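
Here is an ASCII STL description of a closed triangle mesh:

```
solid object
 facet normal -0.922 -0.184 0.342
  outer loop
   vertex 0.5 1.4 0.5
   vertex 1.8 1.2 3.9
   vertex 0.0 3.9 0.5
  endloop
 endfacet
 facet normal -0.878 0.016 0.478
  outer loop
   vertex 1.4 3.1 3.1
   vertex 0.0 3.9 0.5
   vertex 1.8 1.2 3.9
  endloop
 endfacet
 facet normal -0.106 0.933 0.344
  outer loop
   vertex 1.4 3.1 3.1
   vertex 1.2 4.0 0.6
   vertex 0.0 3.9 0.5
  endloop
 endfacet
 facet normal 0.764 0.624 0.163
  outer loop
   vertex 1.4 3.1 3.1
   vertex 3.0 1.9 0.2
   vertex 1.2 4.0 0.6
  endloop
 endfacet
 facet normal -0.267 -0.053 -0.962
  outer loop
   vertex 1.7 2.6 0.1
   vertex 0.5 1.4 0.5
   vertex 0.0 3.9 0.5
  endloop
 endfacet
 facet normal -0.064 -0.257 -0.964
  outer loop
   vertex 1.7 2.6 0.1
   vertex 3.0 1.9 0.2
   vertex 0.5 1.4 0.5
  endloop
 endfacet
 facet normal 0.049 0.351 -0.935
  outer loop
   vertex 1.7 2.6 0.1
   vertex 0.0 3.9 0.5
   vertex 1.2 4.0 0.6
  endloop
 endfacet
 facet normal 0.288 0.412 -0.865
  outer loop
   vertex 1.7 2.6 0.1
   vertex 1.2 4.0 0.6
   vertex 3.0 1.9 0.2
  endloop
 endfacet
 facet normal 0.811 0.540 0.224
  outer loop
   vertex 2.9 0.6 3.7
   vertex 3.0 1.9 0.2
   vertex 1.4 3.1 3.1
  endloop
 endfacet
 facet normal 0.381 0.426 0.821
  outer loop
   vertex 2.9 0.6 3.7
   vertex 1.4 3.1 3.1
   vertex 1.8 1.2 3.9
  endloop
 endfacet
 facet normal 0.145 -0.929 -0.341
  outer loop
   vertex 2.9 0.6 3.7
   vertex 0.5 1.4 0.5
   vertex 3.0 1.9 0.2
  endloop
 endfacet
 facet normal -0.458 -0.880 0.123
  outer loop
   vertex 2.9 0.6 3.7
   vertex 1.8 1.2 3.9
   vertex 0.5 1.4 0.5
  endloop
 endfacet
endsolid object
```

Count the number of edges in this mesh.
18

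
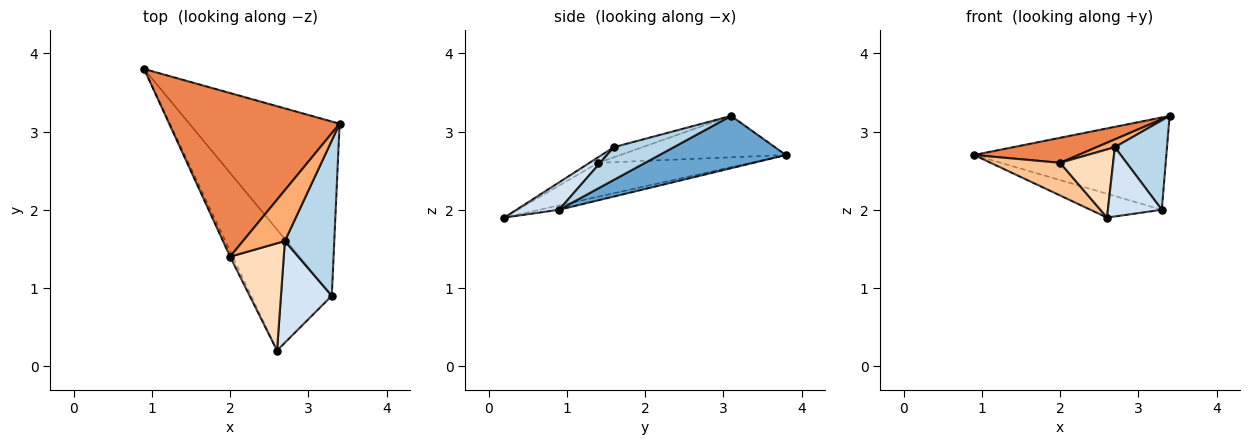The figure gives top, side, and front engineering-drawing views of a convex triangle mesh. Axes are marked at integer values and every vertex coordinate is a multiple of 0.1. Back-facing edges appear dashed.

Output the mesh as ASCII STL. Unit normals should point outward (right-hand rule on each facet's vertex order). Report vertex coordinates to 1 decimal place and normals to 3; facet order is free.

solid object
 facet normal 0.294 0.447 -0.845
  outer loop
   vertex 3.3 0.9 2.0
   vertex 0.9 3.8 2.7
   vertex 3.4 3.1 3.2
  endloop
 endfacet
 facet normal -0.053 0.193 -0.980
  outer loop
   vertex 3.3 0.9 2.0
   vertex 2.6 0.2 1.9
   vertex 0.9 3.8 2.7
  endloop
 endfacet
 facet normal 0.498 -0.433 0.752
  outer loop
   vertex 3.3 0.9 2.0
   vertex 3.4 3.1 3.2
   vertex 2.7 1.6 2.8
  endloop
 endfacet
 facet normal 0.407 -0.514 0.755
  outer loop
   vertex 3.3 0.9 2.0
   vertex 2.7 1.6 2.8
   vertex 2.6 0.2 1.9
  endloop
 endfacet
 facet normal -0.233 -0.147 0.961
  outer loop
   vertex 2.0 1.4 2.6
   vertex 3.4 3.1 3.2
   vertex 0.9 3.8 2.7
  endloop
 endfacet
 facet normal -0.232 -0.148 0.961
  outer loop
   vertex 2.0 1.4 2.6
   vertex 2.7 1.6 2.8
   vertex 3.4 3.1 3.2
  endloop
 endfacet
 facet normal -0.908 -0.413 -0.070
  outer loop
   vertex 2.0 1.4 2.6
   vertex 0.9 3.8 2.7
   vertex 2.6 0.2 1.9
  endloop
 endfacet
 facet normal -0.088 -0.534 0.841
  outer loop
   vertex 2.0 1.4 2.6
   vertex 2.6 0.2 1.9
   vertex 2.7 1.6 2.8
  endloop
 endfacet
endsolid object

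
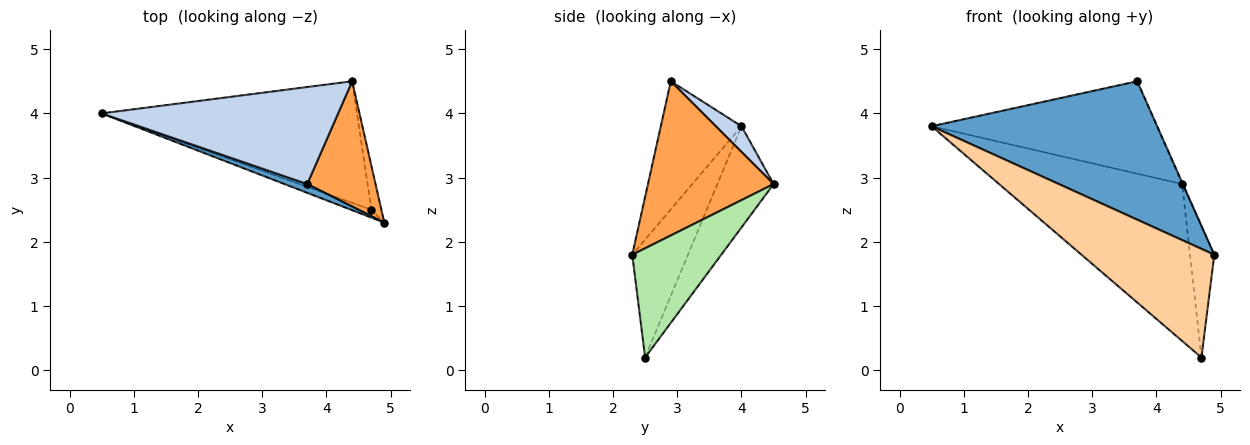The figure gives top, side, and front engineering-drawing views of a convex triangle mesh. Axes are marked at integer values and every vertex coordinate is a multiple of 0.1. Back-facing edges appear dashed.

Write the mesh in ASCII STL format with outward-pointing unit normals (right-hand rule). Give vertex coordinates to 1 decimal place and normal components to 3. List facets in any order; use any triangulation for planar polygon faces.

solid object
 facet normal -0.336 -0.940 0.059
  outer loop
   vertex 3.7 2.9 4.5
   vertex 0.5 4.0 3.8
   vertex 4.9 2.3 1.8
  endloop
 endfacet
 facet normal 0.078 0.688 0.722
  outer loop
   vertex 3.7 2.9 4.5
   vertex 4.4 4.5 2.9
   vertex 0.5 4.0 3.8
  endloop
 endfacet
 facet normal 0.914 0.005 0.405
  outer loop
   vertex 3.7 2.9 4.5
   vertex 4.9 2.3 1.8
   vertex 4.4 4.5 2.9
  endloop
 endfacet
 facet normal -0.386 -0.920 -0.067
  outer loop
   vertex 4.7 2.5 0.2
   vertex 4.9 2.3 1.8
   vertex 0.5 4.0 3.8
  endloop
 endfacet
 facet normal -0.236 0.768 -0.595
  outer loop
   vertex 4.7 2.5 0.2
   vertex 0.5 4.0 3.8
   vertex 4.4 4.5 2.9
  endloop
 endfacet
 facet normal 0.961 0.262 -0.087
  outer loop
   vertex 4.7 2.5 0.2
   vertex 4.4 4.5 2.9
   vertex 4.9 2.3 1.8
  endloop
 endfacet
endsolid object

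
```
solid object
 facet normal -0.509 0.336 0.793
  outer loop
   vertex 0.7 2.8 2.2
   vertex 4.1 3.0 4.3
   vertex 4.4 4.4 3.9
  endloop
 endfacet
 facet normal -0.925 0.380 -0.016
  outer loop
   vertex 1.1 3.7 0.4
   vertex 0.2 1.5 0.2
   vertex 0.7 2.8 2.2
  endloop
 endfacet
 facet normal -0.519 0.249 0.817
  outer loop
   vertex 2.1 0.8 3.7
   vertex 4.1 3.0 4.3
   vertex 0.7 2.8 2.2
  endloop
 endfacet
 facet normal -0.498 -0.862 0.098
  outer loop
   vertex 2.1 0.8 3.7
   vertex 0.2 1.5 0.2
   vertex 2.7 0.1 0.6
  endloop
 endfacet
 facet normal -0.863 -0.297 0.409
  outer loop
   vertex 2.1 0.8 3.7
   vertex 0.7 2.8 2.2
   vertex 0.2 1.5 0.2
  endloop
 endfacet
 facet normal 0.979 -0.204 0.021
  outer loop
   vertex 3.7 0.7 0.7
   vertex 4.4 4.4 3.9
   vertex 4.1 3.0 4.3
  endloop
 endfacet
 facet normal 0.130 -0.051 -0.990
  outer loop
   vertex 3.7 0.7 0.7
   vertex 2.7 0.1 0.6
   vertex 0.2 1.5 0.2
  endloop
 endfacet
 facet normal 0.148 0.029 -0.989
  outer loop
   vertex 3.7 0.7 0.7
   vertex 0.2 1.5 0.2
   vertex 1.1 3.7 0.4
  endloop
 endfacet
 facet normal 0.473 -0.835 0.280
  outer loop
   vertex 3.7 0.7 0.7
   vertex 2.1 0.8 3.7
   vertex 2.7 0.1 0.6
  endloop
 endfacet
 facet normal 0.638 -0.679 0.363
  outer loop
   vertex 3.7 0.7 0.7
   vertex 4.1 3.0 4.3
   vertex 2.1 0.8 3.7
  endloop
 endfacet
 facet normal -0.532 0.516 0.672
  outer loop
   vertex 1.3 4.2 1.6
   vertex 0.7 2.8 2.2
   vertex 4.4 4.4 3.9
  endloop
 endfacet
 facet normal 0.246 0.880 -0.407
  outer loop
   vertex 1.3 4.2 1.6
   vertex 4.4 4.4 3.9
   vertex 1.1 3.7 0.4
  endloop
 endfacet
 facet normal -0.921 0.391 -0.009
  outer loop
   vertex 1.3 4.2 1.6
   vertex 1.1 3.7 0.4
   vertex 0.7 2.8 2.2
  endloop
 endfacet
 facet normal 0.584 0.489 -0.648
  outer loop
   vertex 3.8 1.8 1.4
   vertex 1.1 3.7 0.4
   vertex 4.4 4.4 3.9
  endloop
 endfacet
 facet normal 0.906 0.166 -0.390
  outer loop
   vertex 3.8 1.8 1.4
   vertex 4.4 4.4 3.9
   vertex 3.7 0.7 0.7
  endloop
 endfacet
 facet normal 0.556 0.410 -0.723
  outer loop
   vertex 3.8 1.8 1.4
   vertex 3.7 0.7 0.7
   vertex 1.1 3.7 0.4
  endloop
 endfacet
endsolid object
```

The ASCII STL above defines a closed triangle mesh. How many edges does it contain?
24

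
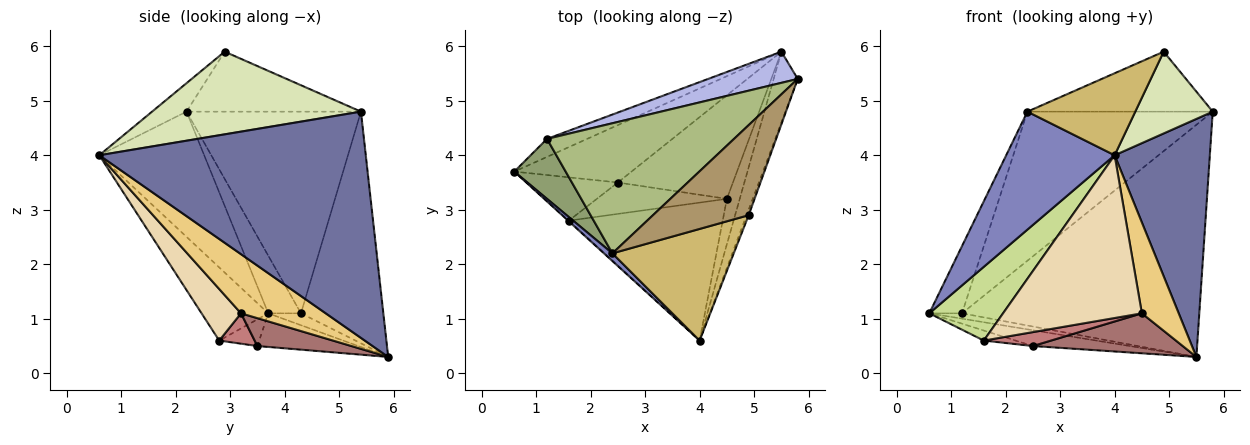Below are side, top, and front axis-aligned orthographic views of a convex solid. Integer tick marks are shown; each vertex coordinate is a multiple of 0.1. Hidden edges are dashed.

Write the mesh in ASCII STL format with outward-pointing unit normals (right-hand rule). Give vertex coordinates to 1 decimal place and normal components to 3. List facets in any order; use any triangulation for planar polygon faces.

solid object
 facet normal 0.937 -0.335 -0.100
  outer loop
   vertex 5.5 5.9 0.3
   vertex 5.8 5.4 4.8
   vertex 4.0 0.6 4.0
  endloop
 endfacet
 facet normal -0.695 -0.718 0.047
  outer loop
   vertex 2.4 2.2 4.8
   vertex 0.6 3.7 1.1
   vertex 4.0 0.6 4.0
  endloop
 endfacet
 facet normal -0.273 0.273 -0.922
  outer loop
   vertex 1.2 4.3 1.1
   vertex 5.5 5.9 0.3
   vertex 0.6 3.7 1.1
  endloop
 endfacet
 facet normal -0.325 0.937 0.126
  outer loop
   vertex 1.2 4.3 1.1
   vertex 5.8 5.4 4.8
   vertex 5.5 5.9 0.3
  endloop
 endfacet
 facet normal -0.598 0.598 0.533
  outer loop
   vertex 1.2 4.3 1.1
   vertex 0.6 3.7 1.1
   vertex 2.4 2.2 4.8
  endloop
 endfacet
 facet normal -0.578 0.615 0.536
  outer loop
   vertex 1.2 4.3 1.1
   vertex 2.4 2.2 4.8
   vertex 5.8 5.4 4.8
  endloop
 endfacet
 facet normal -0.671 -0.742 -0.006
  outer loop
   vertex 1.6 2.8 0.6
   vertex 4.0 0.6 4.0
   vertex 0.6 3.7 1.1
  endloop
 endfacet
 facet normal 0.937 -0.348 -0.023
  outer loop
   vertex 4.9 2.9 5.9
   vertex 4.0 0.6 4.0
   vertex 5.8 5.4 4.8
  endloop
 endfacet
 facet normal -0.462 0.491 0.738
  outer loop
   vertex 4.9 2.9 5.9
   vertex 5.8 5.4 4.8
   vertex 2.4 2.2 4.8
  endloop
 endfacet
 facet normal -0.186 -0.582 0.792
  outer loop
   vertex 4.9 2.9 5.9
   vertex 2.4 2.2 4.8
   vertex 4.0 0.6 4.0
  endloop
 endfacet
 facet normal 0.899 -0.391 -0.196
  outer loop
   vertex 4.5 3.2 1.1
   vertex 5.5 5.9 0.3
   vertex 4.0 0.6 4.0
  endloop
 endfacet
 facet normal 0.212 -0.746 -0.632
  outer loop
   vertex 4.5 3.2 1.1
   vertex 4.0 0.6 4.0
   vertex 1.6 2.8 0.6
  endloop
 endfacet
 facet normal 0.220 -0.351 -0.910
  outer loop
   vertex 2.5 3.5 0.5
   vertex 5.5 5.9 0.3
   vertex 4.5 3.2 1.1
  endloop
 endfacet
 facet normal 0.209 -0.396 -0.894
  outer loop
   vertex 2.5 3.5 0.5
   vertex 4.5 3.2 1.1
   vertex 1.6 2.8 0.6
  endloop
 endfacet
 facet normal -0.267 0.256 -0.929
  outer loop
   vertex 2.5 3.5 0.5
   vertex 0.6 3.7 1.1
   vertex 5.5 5.9 0.3
  endloop
 endfacet
 facet normal -0.273 0.217 -0.937
  outer loop
   vertex 2.5 3.5 0.5
   vertex 1.6 2.8 0.6
   vertex 0.6 3.7 1.1
  endloop
 endfacet
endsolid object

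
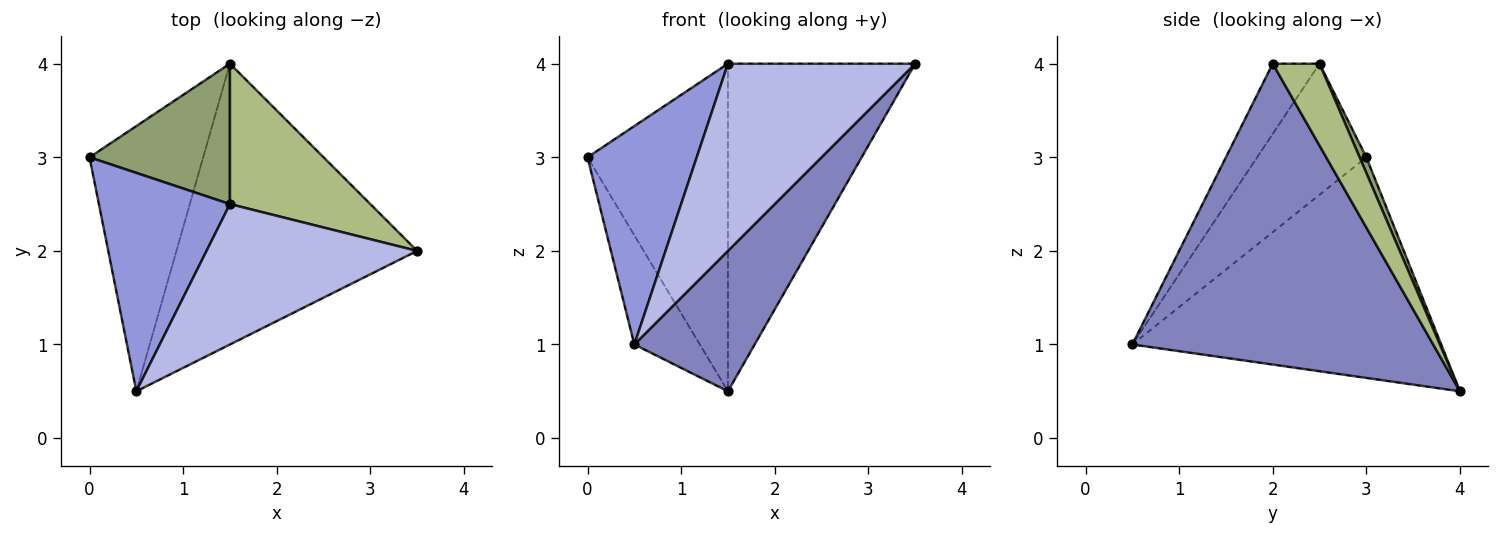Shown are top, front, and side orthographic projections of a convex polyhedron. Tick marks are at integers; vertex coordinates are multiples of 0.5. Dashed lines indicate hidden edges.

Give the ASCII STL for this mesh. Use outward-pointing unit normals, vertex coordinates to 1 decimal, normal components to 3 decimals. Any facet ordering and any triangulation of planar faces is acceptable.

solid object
 facet normal -0.874 0.185 -0.450
  outer loop
   vertex 1.5 4.0 0.5
   vertex 0.5 0.5 1.0
   vertex 0.0 3.0 3.0
  endloop
 endfacet
 facet normal 0.745 -0.298 -0.596
  outer loop
   vertex 1.5 4.0 0.5
   vertex 3.5 2.0 4.0
   vertex 0.5 0.5 1.0
  endloop
 endfacet
 facet normal -0.577 -0.577 0.577
  outer loop
   vertex 1.5 2.5 4.0
   vertex 0.0 3.0 3.0
   vertex 0.5 0.5 1.0
  endloop
 endfacet
 facet normal -0.196 -0.784 0.588
  outer loop
   vertex 1.5 2.5 4.0
   vertex 0.5 0.5 1.0
   vertex 3.5 2.0 4.0
  endloop
 endfacet
 facet normal 0.044 0.918 0.394
  outer loop
   vertex 1.5 2.5 4.0
   vertex 1.5 4.0 0.5
   vertex 0.0 3.0 3.0
  endloop
 endfacet
 facet normal 0.224 0.896 0.384
  outer loop
   vertex 1.5 2.5 4.0
   vertex 3.5 2.0 4.0
   vertex 1.5 4.0 0.5
  endloop
 endfacet
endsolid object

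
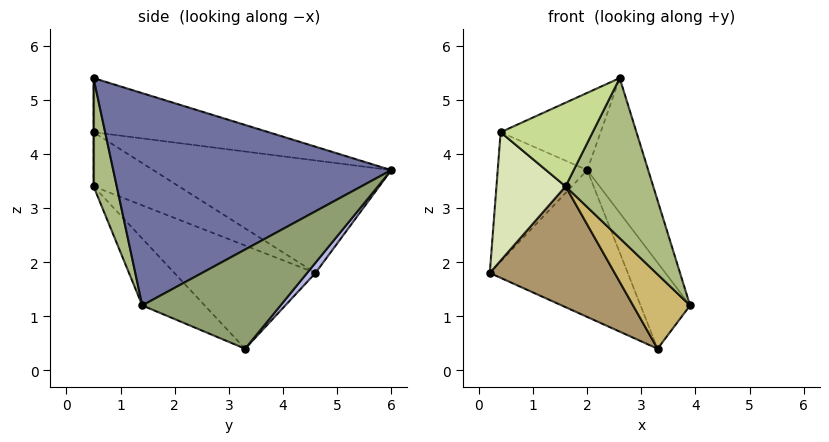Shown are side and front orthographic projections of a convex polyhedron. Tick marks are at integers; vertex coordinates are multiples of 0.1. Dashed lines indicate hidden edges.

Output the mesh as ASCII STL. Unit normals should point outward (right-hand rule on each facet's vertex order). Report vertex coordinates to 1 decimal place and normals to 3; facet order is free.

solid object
 facet normal 0.922 0.202 0.329
  outer loop
   vertex 2.6 0.5 5.4
   vertex 3.9 1.4 1.2
   vertex 2.0 6.0 3.7
  endloop
 endfacet
 facet normal -0.793 0.298 0.531
  outer loop
   vertex 0.4 0.5 4.4
   vertex 2.0 6.0 3.7
   vertex 0.2 4.6 1.8
  endloop
 endfacet
 facet normal -0.403 0.230 0.886
  outer loop
   vertex 0.4 0.5 4.4
   vertex 2.6 0.5 5.4
   vertex 2.0 6.0 3.7
  endloop
 endfacet
 facet normal 0.047 0.782 -0.621
  outer loop
   vertex 3.3 3.3 0.4
   vertex 0.2 4.6 1.8
   vertex 2.0 6.0 3.7
  endloop
 endfacet
 facet normal 0.937 0.336 0.094
  outer loop
   vertex 3.3 3.3 0.4
   vertex 2.0 6.0 3.7
   vertex 3.9 1.4 1.2
  endloop
 endfacet
 facet normal 0.254 -0.959 -0.127
  outer loop
   vertex 1.6 0.5 3.4
   vertex 3.9 1.4 1.2
   vertex 2.6 0.5 5.4
  endloop
 endfacet
 facet normal 0.000 -1.000 0.000
  outer loop
   vertex 1.6 0.5 3.4
   vertex 2.6 0.5 5.4
   vertex 0.4 0.5 4.4
  endloop
 endfacet
 facet normal -0.568 -0.460 -0.682
  outer loop
   vertex 1.6 0.5 3.4
   vertex 0.4 0.5 4.4
   vertex 0.2 4.6 1.8
  endloop
 endfacet
 facet normal -0.518 -0.459 -0.722
  outer loop
   vertex 1.6 0.5 3.4
   vertex 0.2 4.6 1.8
   vertex 3.3 3.3 0.4
  endloop
 endfacet
 facet normal -0.510 -0.466 -0.723
  outer loop
   vertex 1.6 0.5 3.4
   vertex 3.3 3.3 0.4
   vertex 3.9 1.4 1.2
  endloop
 endfacet
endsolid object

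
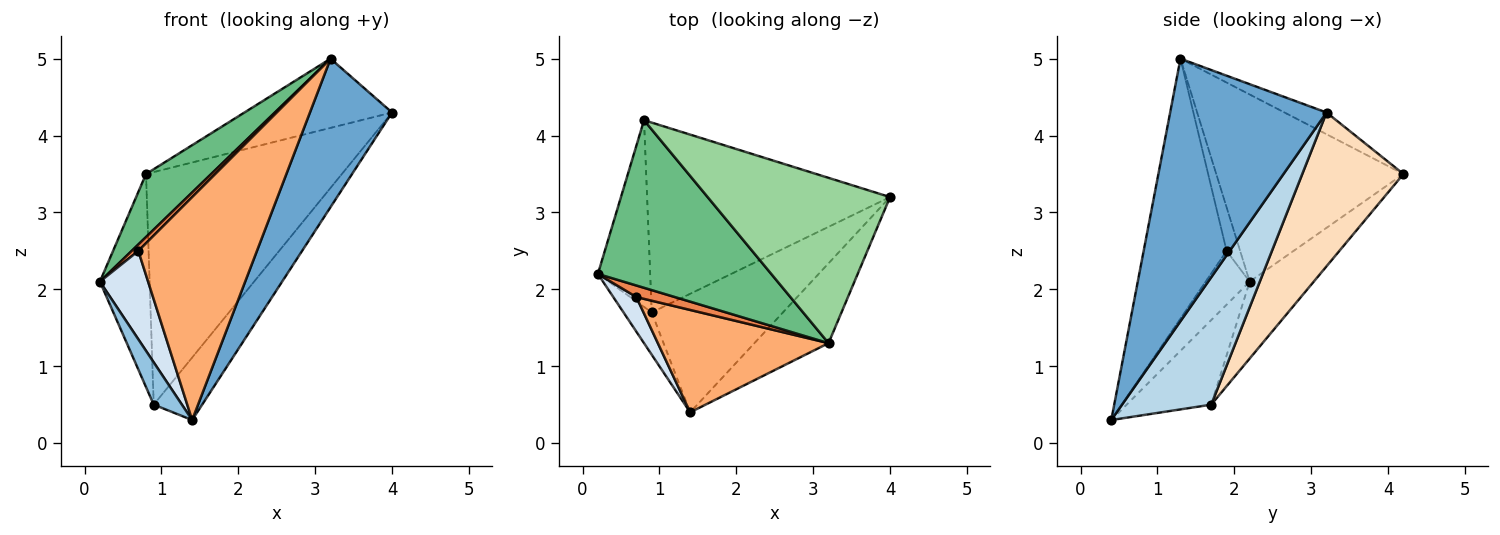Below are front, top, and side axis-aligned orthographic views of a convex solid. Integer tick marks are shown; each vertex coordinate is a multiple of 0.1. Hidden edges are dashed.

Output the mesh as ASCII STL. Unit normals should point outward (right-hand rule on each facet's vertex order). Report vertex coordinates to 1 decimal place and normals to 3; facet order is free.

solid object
 facet normal 0.859 -0.451 -0.243
  outer loop
   vertex 3.2 1.3 5.0
   vertex 1.4 0.4 0.3
   vertex 4.0 3.2 4.3
  endloop
 endfacet
 facet normal -0.905 -0.302 -0.302
  outer loop
   vertex 0.9 1.7 0.5
   vertex 1.4 0.4 0.3
   vertex 0.2 2.2 2.1
  endloop
 endfacet
 facet normal 0.651 0.354 -0.671
  outer loop
   vertex 0.9 1.7 0.5
   vertex 4.0 3.2 4.3
   vertex 1.4 0.4 0.3
  endloop
 endfacet
 facet normal -0.648 -0.709 0.278
  outer loop
   vertex 0.7 1.9 2.5
   vertex 0.2 2.2 2.1
   vertex 1.4 0.4 0.3
  endloop
 endfacet
 facet normal -0.704 -0.345 0.621
  outer loop
   vertex 0.7 1.9 2.5
   vertex 3.2 1.3 5.0
   vertex 0.2 2.2 2.1
  endloop
 endfacet
 facet normal -0.536 -0.767 0.352
  outer loop
   vertex 0.7 1.9 2.5
   vertex 1.4 0.4 0.3
   vertex 3.2 1.3 5.0
  endloop
 endfacet
 facet normal -0.696 0.540 -0.473
  outer loop
   vertex 0.8 4.2 3.5
   vertex 0.9 1.7 0.5
   vertex 0.2 2.2 2.1
  endloop
 endfacet
 facet normal 0.372 0.719 -0.587
  outer loop
   vertex 0.8 4.2 3.5
   vertex 4.0 3.2 4.3
   vertex 0.9 1.7 0.5
  endloop
 endfacet
 facet normal -0.711 -0.248 0.658
  outer loop
   vertex 0.8 4.2 3.5
   vertex 0.2 2.2 2.1
   vertex 3.2 1.3 5.0
  endloop
 endfacet
 facet normal -0.109 0.384 0.917
  outer loop
   vertex 0.8 4.2 3.5
   vertex 3.2 1.3 5.0
   vertex 4.0 3.2 4.3
  endloop
 endfacet
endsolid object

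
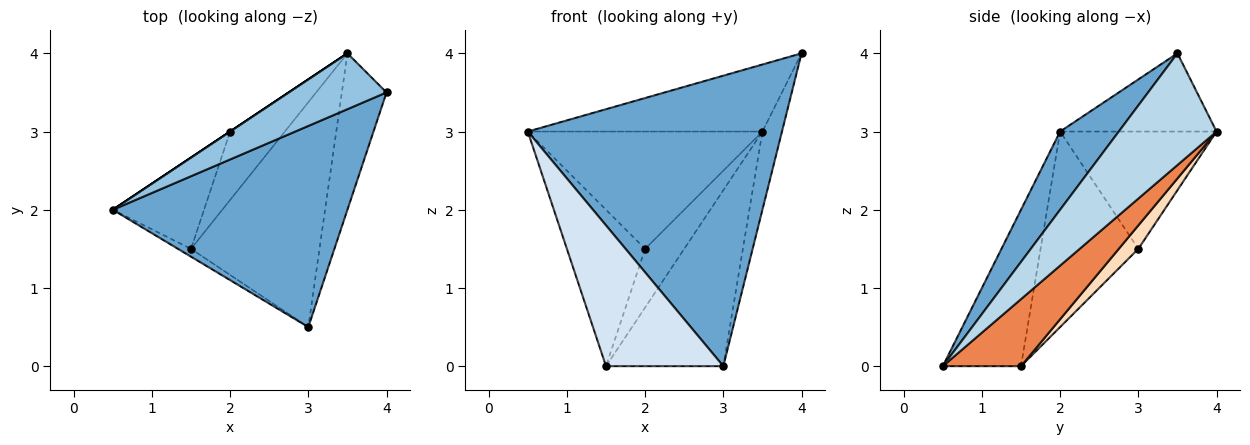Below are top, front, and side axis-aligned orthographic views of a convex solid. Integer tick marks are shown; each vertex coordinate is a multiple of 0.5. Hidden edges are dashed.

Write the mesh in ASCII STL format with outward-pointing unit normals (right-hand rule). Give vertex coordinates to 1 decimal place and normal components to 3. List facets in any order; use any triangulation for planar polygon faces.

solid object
 facet normal 0.186 -0.808 0.559
  outer loop
   vertex 3.0 0.5 0.0
   vertex 4.0 3.5 4.0
   vertex 0.5 2.0 3.0
  endloop
 endfacet
 facet normal -0.456 0.684 0.570
  outer loop
   vertex 3.5 4.0 3.0
   vertex 0.5 2.0 3.0
   vertex 4.0 3.5 4.0
  endloop
 endfacet
 facet normal 0.913 0.183 -0.365
  outer loop
   vertex 3.5 4.0 3.0
   vertex 4.0 3.5 4.0
   vertex 3.0 0.5 0.0
  endloop
 endfacet
 facet normal -0.554 -0.831 -0.046
  outer loop
   vertex 1.5 1.5 0.0
   vertex 3.0 0.5 0.0
   vertex 0.5 2.0 3.0
  endloop
 endfacet
 facet normal 0.380 0.570 -0.728
  outer loop
   vertex 1.5 1.5 0.0
   vertex 3.5 4.0 3.0
   vertex 3.0 0.5 0.0
  endloop
 endfacet
 facet normal -0.555 0.832 0.000
  outer loop
   vertex 2.0 3.0 1.5
   vertex 0.5 2.0 3.0
   vertex 3.5 4.0 3.0
  endloop
 endfacet
 facet normal -0.734 0.587 -0.342
  outer loop
   vertex 2.0 3.0 1.5
   vertex 1.5 1.5 0.0
   vertex 0.5 2.0 3.0
  endloop
 endfacet
 facet normal 0.309 0.619 -0.722
  outer loop
   vertex 2.0 3.0 1.5
   vertex 3.5 4.0 3.0
   vertex 1.5 1.5 0.0
  endloop
 endfacet
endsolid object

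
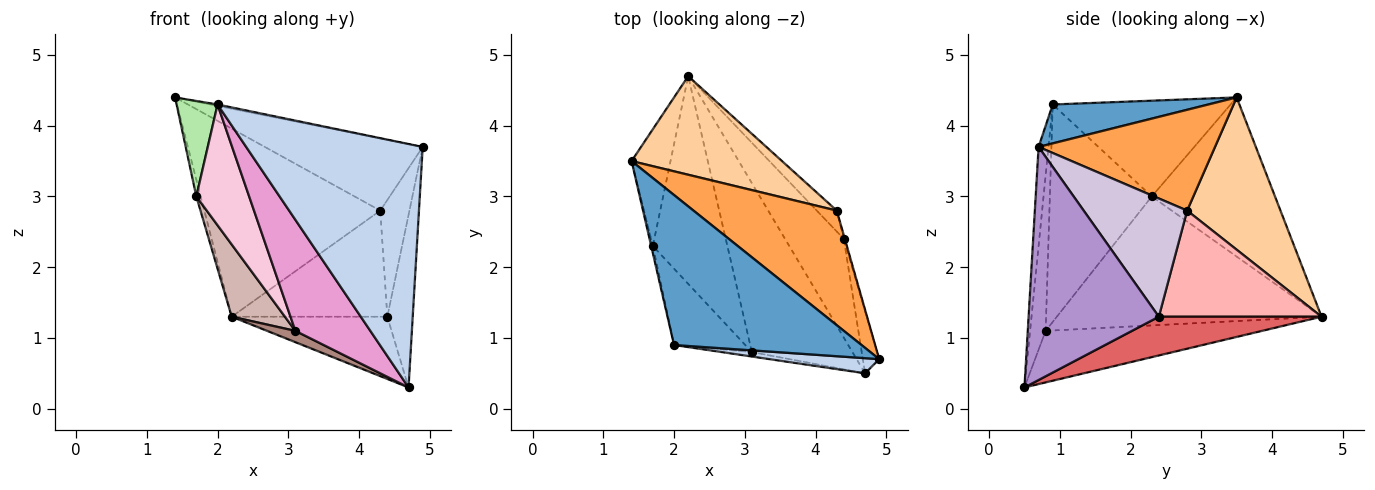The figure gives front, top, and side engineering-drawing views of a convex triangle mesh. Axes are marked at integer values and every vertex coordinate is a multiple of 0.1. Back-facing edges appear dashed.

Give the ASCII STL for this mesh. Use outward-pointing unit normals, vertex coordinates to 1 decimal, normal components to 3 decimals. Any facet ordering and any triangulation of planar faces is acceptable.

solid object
 facet normal 0.203 0.009 0.979
  outer loop
   vertex 2.0 0.9 4.3
   vertex 4.9 0.7 3.7
   vertex 1.4 3.5 4.4
  endloop
 endfacet
 facet normal -0.056 -0.997 0.062
  outer loop
   vertex 2.0 0.9 4.3
   vertex 4.7 0.5 0.3
   vertex 4.9 0.7 3.7
  endloop
 endfacet
 facet normal 0.512 0.458 0.727
  outer loop
   vertex 4.3 2.8 2.8
   vertex 1.4 3.5 4.4
   vertex 4.9 0.7 3.7
  endloop
 endfacet
 facet normal 0.425 0.802 0.420
  outer loop
   vertex 4.3 2.8 2.8
   vertex 2.2 4.7 1.3
   vertex 1.4 3.5 4.4
  endloop
 endfacet
 facet normal -0.971 0.034 -0.237
  outer loop
   vertex 1.7 2.3 3.0
   vertex 1.4 3.5 4.4
   vertex 2.2 4.7 1.3
  endloop
 endfacet
 facet normal -0.974 -0.224 -0.017
  outer loop
   vertex 1.7 2.3 3.0
   vertex 2.0 0.9 4.3
   vertex 1.4 3.5 4.4
  endloop
 endfacet
 facet normal 0.487 0.466 -0.739
  outer loop
   vertex 4.4 2.4 1.3
   vertex 4.7 0.5 0.3
   vertex 2.2 4.7 1.3
  endloop
 endfacet
 facet normal 0.716 0.685 -0.135
  outer loop
   vertex 4.4 2.4 1.3
   vertex 2.2 4.7 1.3
   vertex 4.3 2.8 2.8
  endloop
 endfacet
 facet normal 0.979 0.191 -0.069
  outer loop
   vertex 4.4 2.4 1.3
   vertex 4.9 0.7 3.7
   vertex 4.7 0.5 0.3
  endloop
 endfacet
 facet normal 0.962 0.271 -0.008
  outer loop
   vertex 4.4 2.4 1.3
   vertex 4.3 2.8 2.8
   vertex 4.9 0.7 3.7
  endloop
 endfacet
 facet normal -0.455 -0.060 -0.888
  outer loop
   vertex 3.1 0.8 1.1
   vertex 2.2 4.7 1.3
   vertex 4.7 0.5 0.3
  endloop
 endfacet
 facet normal -0.853 -0.172 -0.493
  outer loop
   vertex 3.1 0.8 1.1
   vertex 1.7 2.3 3.0
   vertex 2.2 4.7 1.3
  endloop
 endfacet
 facet normal -0.203 -0.978 -0.039
  outer loop
   vertex 3.1 0.8 1.1
   vertex 4.7 0.5 0.3
   vertex 2.0 0.9 4.3
  endloop
 endfacet
 facet normal -0.852 -0.442 -0.279
  outer loop
   vertex 3.1 0.8 1.1
   vertex 2.0 0.9 4.3
   vertex 1.7 2.3 3.0
  endloop
 endfacet
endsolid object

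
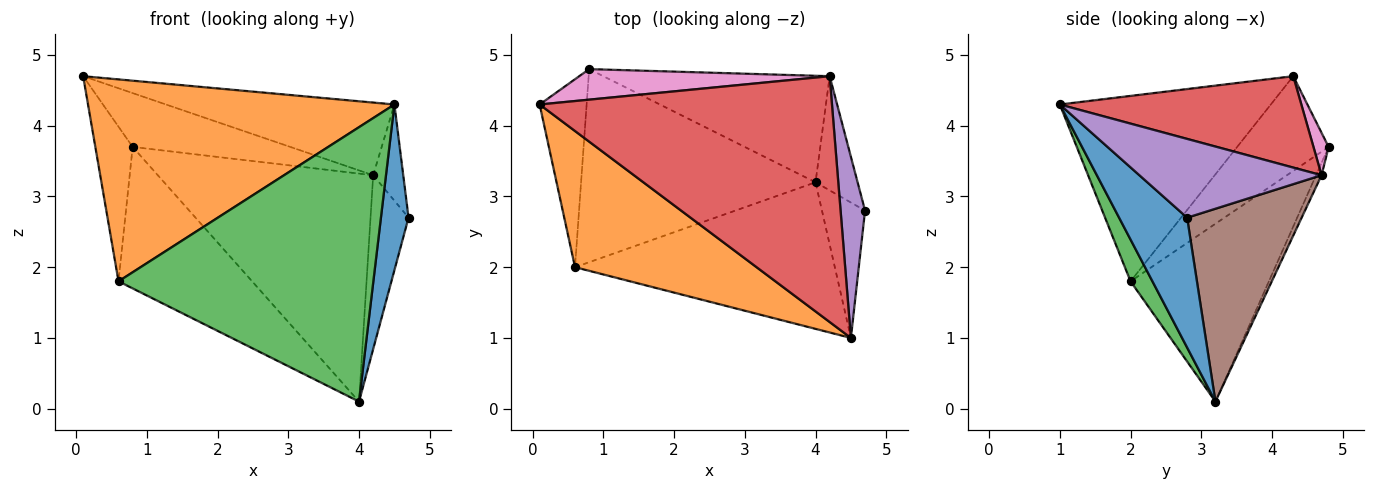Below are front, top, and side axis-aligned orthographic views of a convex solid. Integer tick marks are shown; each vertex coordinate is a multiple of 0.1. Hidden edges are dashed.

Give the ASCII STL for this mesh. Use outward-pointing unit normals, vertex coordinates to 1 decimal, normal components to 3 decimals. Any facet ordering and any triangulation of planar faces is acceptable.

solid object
 facet normal 0.886 -0.360 -0.294
  outer loop
   vertex 4.0 3.2 0.1
   vertex 4.7 2.8 2.7
   vertex 4.5 1.0 4.3
  endloop
 endfacet
 facet normal -0.496 -0.720 0.486
  outer loop
   vertex 0.6 2.0 1.8
   vertex 4.5 1.0 4.3
   vertex 0.1 4.3 4.7
  endloop
 endfacet
 facet normal 0.076 -0.880 -0.470
  outer loop
   vertex 0.6 2.0 1.8
   vertex 4.0 3.2 0.1
   vertex 4.5 1.0 4.3
  endloop
 endfacet
 facet normal 0.287 0.272 0.919
  outer loop
   vertex 4.2 4.7 3.3
   vertex 0.1 4.3 4.7
   vertex 4.5 1.0 4.3
  endloop
 endfacet
 facet normal 0.943 0.156 0.293
  outer loop
   vertex 4.2 4.7 3.3
   vertex 4.5 1.0 4.3
   vertex 4.7 2.8 2.7
  endloop
 endfacet
 facet normal 0.929 0.309 -0.203
  outer loop
   vertex 4.2 4.7 3.3
   vertex 4.7 2.8 2.7
   vertex 4.0 3.2 0.1
  endloop
 endfacet
 facet normal 0.083 0.867 0.492
  outer loop
   vertex 0.8 4.8 3.7
   vertex 0.1 4.3 4.7
   vertex 4.2 4.7 3.3
  endloop
 endfacet
 facet normal -0.023 0.906 -0.423
  outer loop
   vertex 0.8 4.8 3.7
   vertex 4.2 4.7 3.3
   vertex 4.0 3.2 0.1
  endloop
 endfacet
 facet normal -0.841 0.343 -0.417
  outer loop
   vertex 0.8 4.8 3.7
   vertex 0.6 2.0 1.8
   vertex 0.1 4.3 4.7
  endloop
 endfacet
 facet normal -0.522 0.504 -0.688
  outer loop
   vertex 0.8 4.8 3.7
   vertex 4.0 3.2 0.1
   vertex 0.6 2.0 1.8
  endloop
 endfacet
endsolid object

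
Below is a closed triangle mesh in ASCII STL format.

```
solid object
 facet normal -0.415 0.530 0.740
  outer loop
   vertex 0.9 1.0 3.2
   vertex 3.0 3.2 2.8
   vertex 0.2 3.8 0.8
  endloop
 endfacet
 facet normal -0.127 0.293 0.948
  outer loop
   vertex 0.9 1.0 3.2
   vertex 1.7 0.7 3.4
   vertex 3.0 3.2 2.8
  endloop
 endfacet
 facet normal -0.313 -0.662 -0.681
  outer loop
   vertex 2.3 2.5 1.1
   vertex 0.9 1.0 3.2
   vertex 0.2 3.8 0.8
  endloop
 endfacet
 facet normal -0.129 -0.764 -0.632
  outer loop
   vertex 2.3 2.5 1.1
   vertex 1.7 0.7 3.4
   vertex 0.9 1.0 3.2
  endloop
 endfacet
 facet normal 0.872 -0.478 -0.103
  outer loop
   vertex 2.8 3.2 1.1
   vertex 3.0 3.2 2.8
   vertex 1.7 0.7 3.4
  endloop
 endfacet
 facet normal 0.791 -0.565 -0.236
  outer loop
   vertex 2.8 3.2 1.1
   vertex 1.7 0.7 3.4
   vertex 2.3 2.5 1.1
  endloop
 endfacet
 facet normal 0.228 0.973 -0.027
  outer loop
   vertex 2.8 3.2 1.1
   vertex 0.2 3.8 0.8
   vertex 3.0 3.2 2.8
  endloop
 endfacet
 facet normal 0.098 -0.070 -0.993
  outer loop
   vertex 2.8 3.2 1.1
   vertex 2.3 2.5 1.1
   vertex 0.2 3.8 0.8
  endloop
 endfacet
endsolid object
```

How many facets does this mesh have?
8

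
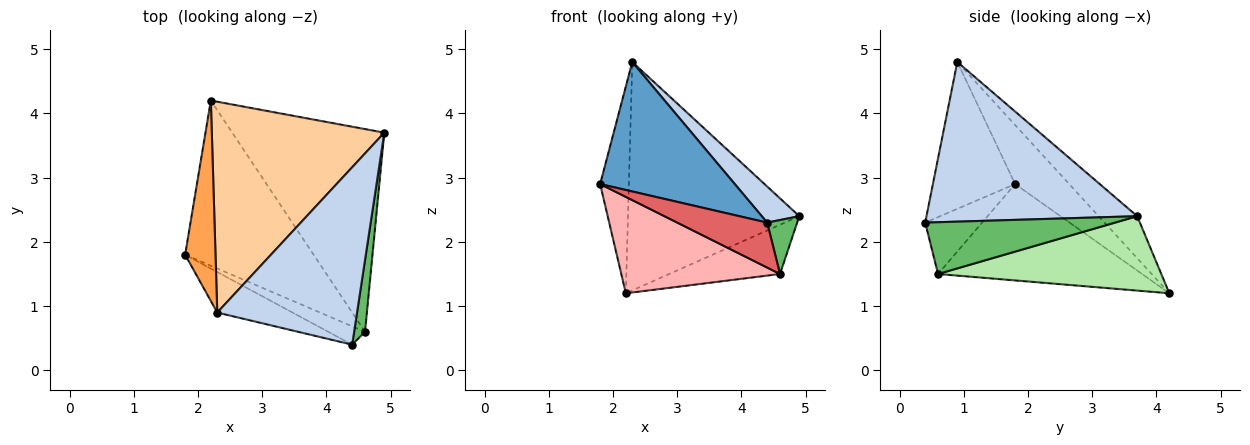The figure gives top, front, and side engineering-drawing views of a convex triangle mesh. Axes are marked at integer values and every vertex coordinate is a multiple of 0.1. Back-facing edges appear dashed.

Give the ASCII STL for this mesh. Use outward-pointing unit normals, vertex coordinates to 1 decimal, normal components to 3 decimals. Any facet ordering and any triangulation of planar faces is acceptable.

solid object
 facet normal -0.504 -0.825 -0.258
  outer loop
   vertex 2.3 0.9 4.8
   vertex 1.8 1.8 2.9
   vertex 4.4 0.4 2.3
  endloop
 endfacet
 facet normal 0.746 -0.133 0.653
  outer loop
   vertex 2.3 0.9 4.8
   vertex 4.4 0.4 2.3
   vertex 4.9 3.7 2.4
  endloop
 endfacet
 facet normal -0.804 0.427 0.414
  outer loop
   vertex 2.2 4.2 1.2
   vertex 1.8 1.8 2.9
   vertex 2.3 0.9 4.8
  endloop
 endfacet
 facet normal -0.163 0.725 0.669
  outer loop
   vertex 2.2 4.2 1.2
   vertex 2.3 0.9 4.8
   vertex 4.9 3.7 2.4
  endloop
 endfacet
 facet normal 0.967 -0.153 0.204
  outer loop
   vertex 4.6 0.6 1.5
   vertex 4.9 3.7 2.4
   vertex 4.4 0.4 2.3
  endloop
 endfacet
 facet normal 0.429 0.213 -0.878
  outer loop
   vertex 4.6 0.6 1.5
   vertex 2.2 4.2 1.2
   vertex 4.9 3.7 2.4
  endloop
 endfacet
 facet normal -0.505 -0.799 -0.326
  outer loop
   vertex 4.6 0.6 1.5
   vertex 4.4 0.4 2.3
   vertex 1.8 1.8 2.9
  endloop
 endfacet
 facet normal -0.544 -0.423 -0.725
  outer loop
   vertex 4.6 0.6 1.5
   vertex 1.8 1.8 2.9
   vertex 2.2 4.2 1.2
  endloop
 endfacet
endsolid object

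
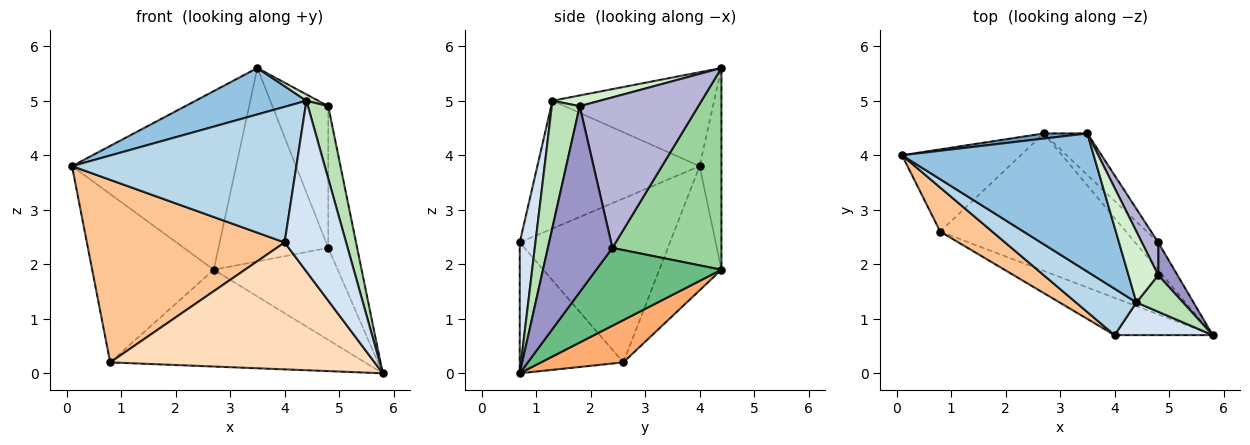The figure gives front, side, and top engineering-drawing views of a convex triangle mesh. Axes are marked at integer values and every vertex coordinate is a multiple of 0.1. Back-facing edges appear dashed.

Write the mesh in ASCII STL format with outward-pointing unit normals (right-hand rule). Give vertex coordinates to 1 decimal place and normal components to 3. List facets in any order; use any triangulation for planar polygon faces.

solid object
 facet normal -0.132 0.991 0.028
  outer loop
   vertex 2.7 4.4 1.9
   vertex 0.1 4.0 3.8
   vertex 3.5 4.4 5.6
  endloop
 endfacet
 facet normal -0.421 -0.289 0.860
  outer loop
   vertex 4.4 1.3 5.0
   vertex 3.5 4.4 5.6
   vertex 0.1 4.0 3.8
  endloop
 endfacet
 facet normal -0.565 -0.781 0.267
  outer loop
   vertex 4.4 1.3 5.0
   vertex 0.1 4.0 3.8
   vertex 4.0 0.7 2.4
  endloop
 endfacet
 facet normal 0.243 -0.953 0.182
  outer loop
   vertex 4.4 1.3 5.0
   vertex 4.0 0.7 2.4
   vertex 5.8 0.7 0.0
  endloop
 endfacet
 facet normal -0.417 0.817 -0.399
  outer loop
   vertex 0.8 2.6 0.2
   vertex 0.1 4.0 3.8
   vertex 2.7 4.4 1.9
  endloop
 endfacet
 facet normal 0.183 0.566 -0.804
  outer loop
   vertex 0.8 2.6 0.2
   vertex 2.7 4.4 1.9
   vertex 5.8 0.7 0.0
  endloop
 endfacet
 facet normal -0.594 -0.782 0.189
  outer loop
   vertex 0.8 2.6 0.2
   vertex 4.0 0.7 2.4
   vertex 0.1 4.0 3.8
  endloop
 endfacet
 facet normal -0.352 -0.898 -0.264
  outer loop
   vertex 0.8 2.6 0.2
   vertex 5.8 0.7 0.0
   vertex 4.0 0.7 2.4
  endloop
 endfacet
 facet normal 0.695 0.689 -0.207
  outer loop
   vertex 4.8 2.4 2.3
   vertex 5.8 0.7 0.0
   vertex 2.7 4.4 1.9
  endloop
 endfacet
 facet normal 0.697 0.701 -0.151
  outer loop
   vertex 4.8 2.4 2.3
   vertex 2.7 4.4 1.9
   vertex 3.5 4.4 5.6
  endloop
 endfacet
 facet normal 0.776 -0.563 0.285
  outer loop
   vertex 4.8 1.8 4.9
   vertex 4.4 1.3 5.0
   vertex 5.8 0.7 0.0
  endloop
 endfacet
 facet normal 0.338 -0.083 0.937
  outer loop
   vertex 4.8 1.8 4.9
   vertex 3.5 4.4 5.6
   vertex 4.4 1.3 5.0
  endloop
 endfacet
 facet normal 0.908 0.407 0.094
  outer loop
   vertex 4.8 1.8 4.9
   vertex 5.8 0.7 0.0
   vertex 4.8 2.4 2.3
  endloop
 endfacet
 facet normal 0.900 0.424 0.098
  outer loop
   vertex 4.8 1.8 4.9
   vertex 4.8 2.4 2.3
   vertex 3.5 4.4 5.6
  endloop
 endfacet
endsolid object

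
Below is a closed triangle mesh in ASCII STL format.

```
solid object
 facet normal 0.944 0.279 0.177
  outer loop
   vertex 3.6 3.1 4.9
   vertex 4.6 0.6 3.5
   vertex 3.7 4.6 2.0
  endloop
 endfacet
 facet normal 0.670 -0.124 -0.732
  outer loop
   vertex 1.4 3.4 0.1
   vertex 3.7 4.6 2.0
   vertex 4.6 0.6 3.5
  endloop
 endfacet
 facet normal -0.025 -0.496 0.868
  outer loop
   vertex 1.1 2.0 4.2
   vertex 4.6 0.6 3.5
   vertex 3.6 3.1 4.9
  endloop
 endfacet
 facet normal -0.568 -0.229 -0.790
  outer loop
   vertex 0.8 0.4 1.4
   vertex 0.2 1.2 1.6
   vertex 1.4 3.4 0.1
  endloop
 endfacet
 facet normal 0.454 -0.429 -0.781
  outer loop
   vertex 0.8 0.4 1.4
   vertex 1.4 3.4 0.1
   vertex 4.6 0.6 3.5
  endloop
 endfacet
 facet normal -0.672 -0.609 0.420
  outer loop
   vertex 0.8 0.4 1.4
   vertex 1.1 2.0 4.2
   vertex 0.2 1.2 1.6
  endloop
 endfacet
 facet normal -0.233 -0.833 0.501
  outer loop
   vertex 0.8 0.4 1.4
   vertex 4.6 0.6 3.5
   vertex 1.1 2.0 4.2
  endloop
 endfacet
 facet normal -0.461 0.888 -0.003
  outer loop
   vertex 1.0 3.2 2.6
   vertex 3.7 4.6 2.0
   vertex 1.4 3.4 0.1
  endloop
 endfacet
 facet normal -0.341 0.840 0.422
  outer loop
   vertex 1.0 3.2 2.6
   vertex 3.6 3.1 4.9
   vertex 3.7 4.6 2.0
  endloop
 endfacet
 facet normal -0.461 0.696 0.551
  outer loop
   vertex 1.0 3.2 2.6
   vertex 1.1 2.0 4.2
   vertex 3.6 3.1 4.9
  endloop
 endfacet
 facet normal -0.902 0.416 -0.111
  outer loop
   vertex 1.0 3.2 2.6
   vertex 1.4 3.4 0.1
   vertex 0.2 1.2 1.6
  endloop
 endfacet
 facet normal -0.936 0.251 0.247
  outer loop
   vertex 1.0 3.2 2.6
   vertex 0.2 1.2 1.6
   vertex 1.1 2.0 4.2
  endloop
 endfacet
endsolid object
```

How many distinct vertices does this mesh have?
8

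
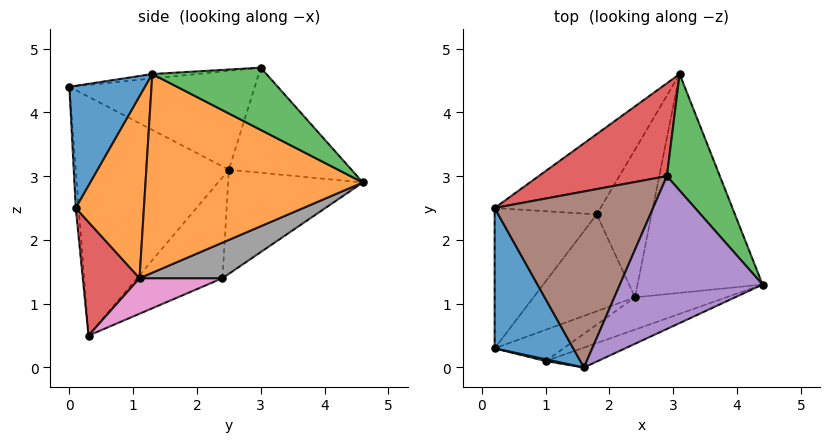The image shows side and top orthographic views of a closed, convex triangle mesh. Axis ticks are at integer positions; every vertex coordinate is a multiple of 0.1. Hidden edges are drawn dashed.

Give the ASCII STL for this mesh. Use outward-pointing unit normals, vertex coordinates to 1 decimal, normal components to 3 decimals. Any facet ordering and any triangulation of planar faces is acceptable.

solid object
 facet normal -0.891 -0.347 0.293
  outer loop
   vertex 0.2 2.5 3.1
   vertex 0.2 0.3 0.5
   vertex 1.6 0.0 4.4
  endloop
 endfacet
 facet normal 0.845 0.059 -0.532
  outer loop
   vertex 2.4 1.1 1.4
   vertex 3.1 4.6 2.9
   vertex 4.4 1.3 4.6
  endloop
 endfacet
 facet normal 0.643 0.535 0.547
  outer loop
   vertex 2.9 3.0 4.7
   vertex 4.4 1.3 4.6
   vertex 3.1 4.6 2.9
  endloop
 endfacet
 facet normal -0.460 0.688 0.561
  outer loop
   vertex 2.9 3.0 4.7
   vertex 3.1 4.6 2.9
   vertex 0.2 2.5 3.1
  endloop
 endfacet
 facet normal -0.031 -0.086 0.996
  outer loop
   vertex 2.9 3.0 4.7
   vertex 1.6 0.0 4.4
   vertex 4.4 1.3 4.6
  endloop
 endfacet
 facet normal -0.524 0.143 0.840
  outer loop
   vertex 2.9 3.0 4.7
   vertex 0.2 2.5 3.1
   vertex 1.6 0.0 4.4
  endloop
 endfacet
 facet normal 0.327 0.151 -0.933
  outer loop
   vertex 1.8 2.4 1.4
   vertex 2.4 1.1 1.4
   vertex 0.2 0.3 0.5
  endloop
 endfacet
 facet normal 0.527 0.243 -0.814
  outer loop
   vertex 1.8 2.4 1.4
   vertex 3.1 4.6 2.9
   vertex 2.4 1.1 1.4
  endloop
 endfacet
 facet normal -0.538 0.643 -0.544
  outer loop
   vertex 1.8 2.4 1.4
   vertex 0.2 0.3 0.5
   vertex 0.2 2.5 3.1
  endloop
 endfacet
 facet normal -0.521 0.669 -0.530
  outer loop
   vertex 1.8 2.4 1.4
   vertex 0.2 2.5 3.1
   vertex 3.1 4.6 2.9
  endloop
 endfacet
 facet normal 0.425 -0.887 -0.181
  outer loop
   vertex 1.0 0.1 2.5
   vertex 4.4 1.3 4.6
   vertex 1.6 0.0 4.4
  endloop
 endfacet
 facet normal 0.444 -0.868 -0.223
  outer loop
   vertex 1.0 0.1 2.5
   vertex 2.4 1.1 1.4
   vertex 4.4 1.3 4.6
  endloop
 endfacet
 facet normal -0.487 -0.866 0.108
  outer loop
   vertex 1.0 0.1 2.5
   vertex 1.6 0.0 4.4
   vertex 0.2 0.3 0.5
  endloop
 endfacet
 facet normal 0.421 -0.870 -0.255
  outer loop
   vertex 1.0 0.1 2.5
   vertex 0.2 0.3 0.5
   vertex 2.4 1.1 1.4
  endloop
 endfacet
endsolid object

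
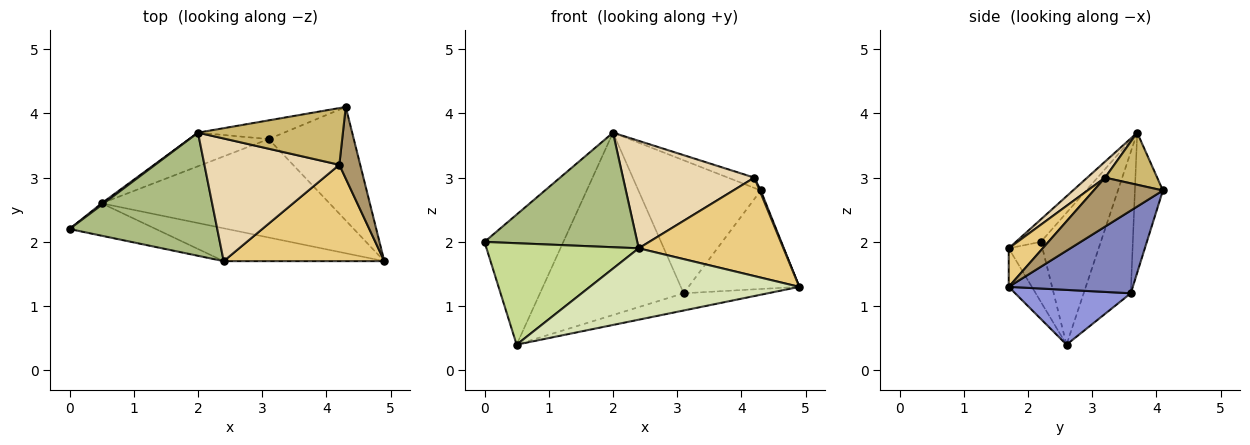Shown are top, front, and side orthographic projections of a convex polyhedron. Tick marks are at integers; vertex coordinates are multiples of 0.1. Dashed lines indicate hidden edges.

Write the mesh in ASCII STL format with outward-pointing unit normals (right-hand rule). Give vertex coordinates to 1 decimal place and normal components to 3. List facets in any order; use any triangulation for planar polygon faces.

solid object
 facet normal -0.605 0.796 0.010
  outer loop
   vertex 2.0 3.7 3.7
   vertex 0.5 2.6 0.4
   vertex 0.0 2.2 2.0
  endloop
 endfacet
 facet normal 0.592 0.528 -0.609
  outer loop
   vertex 3.1 3.6 1.2
   vertex 4.3 4.1 2.8
   vertex 4.9 1.7 1.3
  endloop
 endfacet
 facet normal 0.230 0.168 -0.959
  outer loop
   vertex 3.1 3.6 1.2
   vertex 4.9 1.7 1.3
   vertex 0.5 2.6 0.4
  endloop
 endfacet
 facet normal -0.221 0.966 -0.136
  outer loop
   vertex 3.1 3.6 1.2
   vertex 2.0 3.7 3.7
   vertex 4.3 4.1 2.8
  endloop
 endfacet
 facet normal -0.307 0.936 -0.172
  outer loop
   vertex 3.1 3.6 1.2
   vertex 0.5 2.6 0.4
   vertex 2.0 3.7 3.7
  endloop
 endfacet
 facet normal -0.111 -0.677 0.728
  outer loop
   vertex 2.4 1.7 1.9
   vertex 2.0 3.7 3.7
   vertex 0.0 2.2 2.0
  endloop
 endfacet
 facet normal -0.207 -0.932 -0.298
  outer loop
   vertex 2.4 1.7 1.9
   vertex 0.0 2.2 2.0
   vertex 0.5 2.6 0.4
  endloop
 endfacet
 facet normal -0.100 -0.904 -0.416
  outer loop
   vertex 2.4 1.7 1.9
   vertex 0.5 2.6 0.4
   vertex 4.9 1.7 1.3
  endloop
 endfacet
 facet normal 0.920 -0.015 0.392
  outer loop
   vertex 4.2 3.2 3.0
   vertex 4.9 1.7 1.3
   vertex 4.3 4.1 2.8
  endloop
 endfacet
 facet normal 0.334 0.169 0.927
  outer loop
   vertex 4.2 3.2 3.0
   vertex 4.3 4.1 2.8
   vertex 2.0 3.7 3.7
  endloop
 endfacet
 facet normal 0.166 -0.705 0.690
  outer loop
   vertex 4.2 3.2 3.0
   vertex 2.4 1.7 1.9
   vertex 4.9 1.7 1.3
  endloop
 endfacet
 facet normal 0.089 -0.656 0.749
  outer loop
   vertex 4.2 3.2 3.0
   vertex 2.0 3.7 3.7
   vertex 2.4 1.7 1.9
  endloop
 endfacet
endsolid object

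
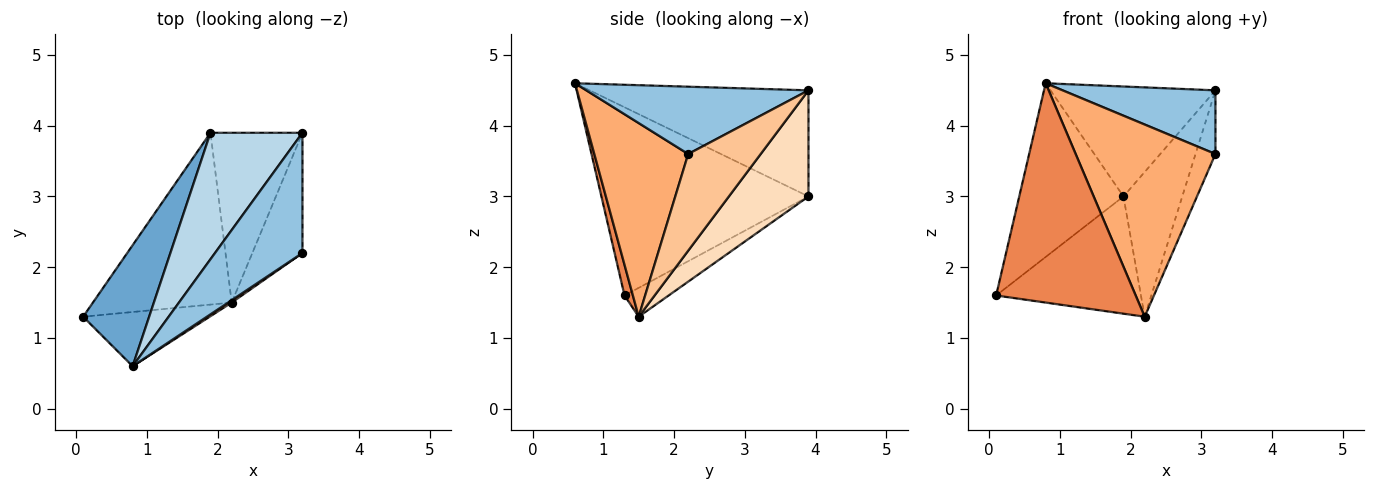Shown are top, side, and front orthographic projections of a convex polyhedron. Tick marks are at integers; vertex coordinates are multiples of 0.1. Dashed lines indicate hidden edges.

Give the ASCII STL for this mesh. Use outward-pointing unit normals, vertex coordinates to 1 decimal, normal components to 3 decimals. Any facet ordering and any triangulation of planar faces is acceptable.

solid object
 facet normal -0.852 0.429 0.299
  outer loop
   vertex 0.8 0.6 4.6
   vertex 1.9 3.9 3.0
   vertex 0.1 1.3 1.6
  endloop
 endfacet
 facet normal 0.562 -0.387 0.731
  outer loop
   vertex 3.2 3.9 4.5
   vertex 0.8 0.6 4.6
   vertex 3.2 2.2 3.6
  endloop
 endfacet
 facet normal -0.657 0.495 0.569
  outer loop
   vertex 3.2 3.9 4.5
   vertex 1.9 3.9 3.0
   vertex 0.8 0.6 4.6
  endloop
 endfacet
 facet normal -0.169 0.556 -0.814
  outer loop
   vertex 2.2 1.5 1.3
   vertex 0.1 1.3 1.6
   vertex 1.9 3.9 3.0
  endloop
 endfacet
 facet normal 0.058 -0.969 -0.240
  outer loop
   vertex 2.2 1.5 1.3
   vertex 0.8 0.6 4.6
   vertex 0.1 1.3 1.6
  endloop
 endfacet
 facet normal 0.558 -0.830 0.010
  outer loop
   vertex 2.2 1.5 1.3
   vertex 3.2 2.2 3.6
   vertex 0.8 0.6 4.6
  endloop
 endfacet
 facet normal 0.863 0.237 -0.447
  outer loop
   vertex 2.2 1.5 1.3
   vertex 3.2 3.9 4.5
   vertex 3.2 2.2 3.6
  endloop
 endfacet
 facet normal 0.660 0.488 -0.572
  outer loop
   vertex 2.2 1.5 1.3
   vertex 1.9 3.9 3.0
   vertex 3.2 3.9 4.5
  endloop
 endfacet
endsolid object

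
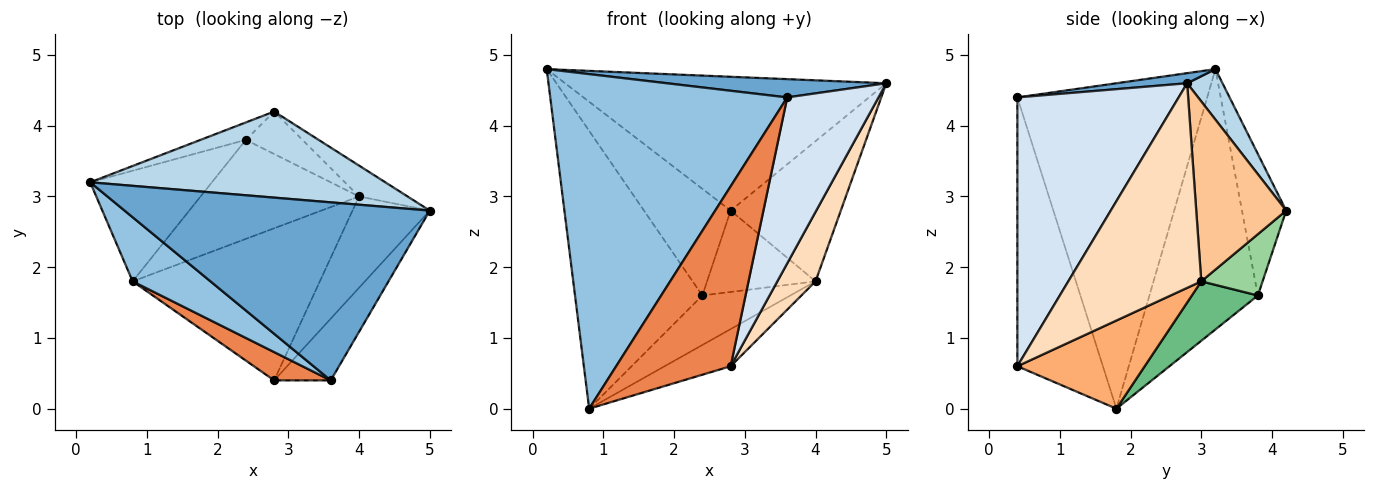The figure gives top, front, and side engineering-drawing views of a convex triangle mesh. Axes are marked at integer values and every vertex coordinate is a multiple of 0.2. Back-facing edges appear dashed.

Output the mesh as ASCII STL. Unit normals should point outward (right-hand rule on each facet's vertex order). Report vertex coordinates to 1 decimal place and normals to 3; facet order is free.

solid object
 facet normal 0.033 -0.102 0.994
  outer loop
   vertex 3.6 0.4 4.4
   vertex 5.0 2.8 4.6
   vertex 0.2 3.2 4.8
  endloop
 endfacet
 facet normal -0.618 -0.772 0.148
  outer loop
   vertex 0.8 1.8 0.0
   vertex 3.6 0.4 4.4
   vertex 0.2 3.2 4.8
  endloop
 endfacet
 facet normal 0.092 0.837 0.539
  outer loop
   vertex 2.8 4.2 2.8
   vertex 0.2 3.2 4.8
   vertex 5.0 2.8 4.6
  endloop
 endfacet
 facet normal 0.856 -0.484 -0.180
  outer loop
   vertex 2.8 0.4 0.6
   vertex 5.0 2.8 4.6
   vertex 3.6 0.4 4.4
  endloop
 endfacet
 facet normal -0.594 -0.795 0.125
  outer loop
   vertex 2.8 0.4 0.6
   vertex 3.6 0.4 4.4
   vertex 0.8 1.8 0.0
  endloop
 endfacet
 facet normal 0.416 0.216 -0.883
  outer loop
   vertex 4.0 3.0 1.8
   vertex 2.8 0.4 0.6
   vertex 0.8 1.8 0.0
  endloop
 endfacet
 facet normal 0.623 0.764 -0.168
  outer loop
   vertex 4.0 3.0 1.8
   vertex 2.8 4.2 2.8
   vertex 5.0 2.8 4.6
  endloop
 endfacet
 facet normal 0.903 -0.260 -0.341
  outer loop
   vertex 4.0 3.0 1.8
   vertex 5.0 2.8 4.6
   vertex 2.8 0.4 0.6
  endloop
 endfacet
 facet normal 0.318 0.424 -0.848
  outer loop
   vertex 2.4 3.8 1.6
   vertex 4.0 3.0 1.8
   vertex 0.8 1.8 0.0
  endloop
 endfacet
 facet normal 0.448 0.793 -0.414
  outer loop
   vertex 2.4 3.8 1.6
   vertex 2.8 4.2 2.8
   vertex 4.0 3.0 1.8
  endloop
 endfacet
 facet normal -0.621 0.729 -0.290
  outer loop
   vertex 2.4 3.8 1.6
   vertex 0.8 1.8 0.0
   vertex 0.2 3.2 4.8
  endloop
 endfacet
 facet normal -0.450 0.881 -0.144
  outer loop
   vertex 2.4 3.8 1.6
   vertex 0.2 3.2 4.8
   vertex 2.8 4.2 2.8
  endloop
 endfacet
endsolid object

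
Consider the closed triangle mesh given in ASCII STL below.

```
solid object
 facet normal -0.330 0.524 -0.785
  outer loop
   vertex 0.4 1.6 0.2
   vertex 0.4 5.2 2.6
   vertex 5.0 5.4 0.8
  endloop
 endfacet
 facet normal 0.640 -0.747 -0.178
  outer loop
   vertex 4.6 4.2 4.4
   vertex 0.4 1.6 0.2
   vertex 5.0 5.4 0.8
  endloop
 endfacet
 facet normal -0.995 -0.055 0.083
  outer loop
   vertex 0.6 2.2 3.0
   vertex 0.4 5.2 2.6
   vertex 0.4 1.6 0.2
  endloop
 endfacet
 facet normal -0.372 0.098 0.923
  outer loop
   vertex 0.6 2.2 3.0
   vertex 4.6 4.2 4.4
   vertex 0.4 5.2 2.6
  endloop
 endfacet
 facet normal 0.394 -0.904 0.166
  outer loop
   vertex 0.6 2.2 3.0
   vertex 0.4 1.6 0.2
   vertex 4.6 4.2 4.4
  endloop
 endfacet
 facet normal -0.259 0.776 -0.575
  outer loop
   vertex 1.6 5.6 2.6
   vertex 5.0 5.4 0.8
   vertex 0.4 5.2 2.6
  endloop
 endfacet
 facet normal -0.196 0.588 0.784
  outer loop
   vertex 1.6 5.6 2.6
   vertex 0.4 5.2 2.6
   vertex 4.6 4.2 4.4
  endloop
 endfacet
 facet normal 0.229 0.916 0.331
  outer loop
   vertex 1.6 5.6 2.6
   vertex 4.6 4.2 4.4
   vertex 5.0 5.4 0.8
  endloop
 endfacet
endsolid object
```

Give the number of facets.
8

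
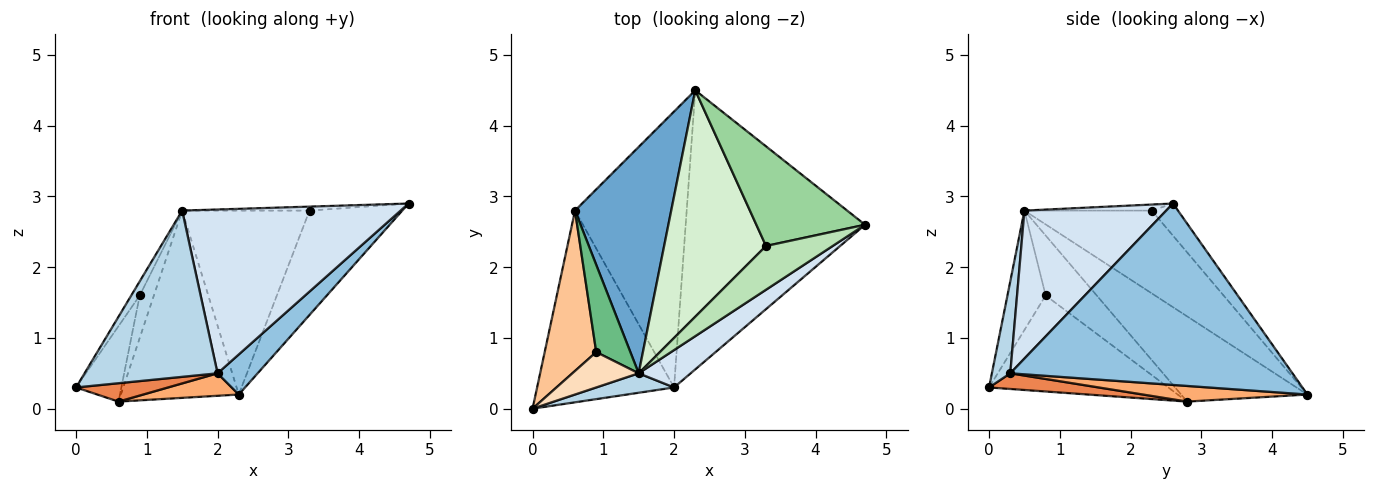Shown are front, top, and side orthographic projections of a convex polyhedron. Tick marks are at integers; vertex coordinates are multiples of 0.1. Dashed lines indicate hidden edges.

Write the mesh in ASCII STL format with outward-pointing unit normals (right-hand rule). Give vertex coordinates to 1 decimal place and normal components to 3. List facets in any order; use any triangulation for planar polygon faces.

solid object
 facet normal -0.564 0.526 0.636
  outer loop
   vertex 1.5 0.5 2.8
   vertex 2.3 4.5 0.2
   vertex 0.6 2.8 0.1
  endloop
 endfacet
 facet normal 0.707 -0.101 -0.700
  outer loop
   vertex 2.0 0.3 0.5
   vertex 2.3 4.5 0.2
   vertex 4.7 2.6 2.9
  endloop
 endfacet
 facet normal 0.136 -0.984 0.115
  outer loop
   vertex 2.0 0.3 0.5
   vertex 1.5 0.5 2.8
   vertex 0.0 0.0 0.3
  endloop
 endfacet
 facet normal 0.535 -0.824 0.188
  outer loop
   vertex 2.0 0.3 0.5
   vertex 4.7 2.6 2.9
   vertex 1.5 0.5 2.8
  endloop
 endfacet
 facet normal 0.113 -0.095 -0.989
  outer loop
   vertex 2.0 0.3 0.5
   vertex 0.0 0.0 0.3
   vertex 0.6 2.8 0.1
  endloop
 endfacet
 facet normal 0.138 -0.080 -0.987
  outer loop
   vertex 2.0 0.3 0.5
   vertex 0.6 2.8 0.1
   vertex 2.3 4.5 0.2
  endloop
 endfacet
 facet normal -0.860 0.217 0.462
  outer loop
   vertex 0.9 0.8 1.6
   vertex 0.6 2.8 0.1
   vertex 0.0 0.0 0.3
  endloop
 endfacet
 facet normal -0.858 0.191 0.477
  outer loop
   vertex 0.9 0.8 1.6
   vertex 0.0 0.0 0.3
   vertex 1.5 0.5 2.8
  endloop
 endfacet
 facet normal -0.845 0.234 0.481
  outer loop
   vertex 0.9 0.8 1.6
   vertex 1.5 0.5 2.8
   vertex 0.6 2.8 0.1
  endloop
 endfacet
 facet normal -0.200 0.709 0.677
  outer loop
   vertex 3.3 2.3 2.8
   vertex 4.7 2.6 2.9
   vertex 2.3 4.5 0.2
  endloop
 endfacet
 facet normal -0.090 0.090 0.992
  outer loop
   vertex 3.3 2.3 2.8
   vertex 1.5 0.5 2.8
   vertex 4.7 2.6 2.9
  endloop
 endfacet
 facet normal -0.533 0.533 0.656
  outer loop
   vertex 3.3 2.3 2.8
   vertex 2.3 4.5 0.2
   vertex 1.5 0.5 2.8
  endloop
 endfacet
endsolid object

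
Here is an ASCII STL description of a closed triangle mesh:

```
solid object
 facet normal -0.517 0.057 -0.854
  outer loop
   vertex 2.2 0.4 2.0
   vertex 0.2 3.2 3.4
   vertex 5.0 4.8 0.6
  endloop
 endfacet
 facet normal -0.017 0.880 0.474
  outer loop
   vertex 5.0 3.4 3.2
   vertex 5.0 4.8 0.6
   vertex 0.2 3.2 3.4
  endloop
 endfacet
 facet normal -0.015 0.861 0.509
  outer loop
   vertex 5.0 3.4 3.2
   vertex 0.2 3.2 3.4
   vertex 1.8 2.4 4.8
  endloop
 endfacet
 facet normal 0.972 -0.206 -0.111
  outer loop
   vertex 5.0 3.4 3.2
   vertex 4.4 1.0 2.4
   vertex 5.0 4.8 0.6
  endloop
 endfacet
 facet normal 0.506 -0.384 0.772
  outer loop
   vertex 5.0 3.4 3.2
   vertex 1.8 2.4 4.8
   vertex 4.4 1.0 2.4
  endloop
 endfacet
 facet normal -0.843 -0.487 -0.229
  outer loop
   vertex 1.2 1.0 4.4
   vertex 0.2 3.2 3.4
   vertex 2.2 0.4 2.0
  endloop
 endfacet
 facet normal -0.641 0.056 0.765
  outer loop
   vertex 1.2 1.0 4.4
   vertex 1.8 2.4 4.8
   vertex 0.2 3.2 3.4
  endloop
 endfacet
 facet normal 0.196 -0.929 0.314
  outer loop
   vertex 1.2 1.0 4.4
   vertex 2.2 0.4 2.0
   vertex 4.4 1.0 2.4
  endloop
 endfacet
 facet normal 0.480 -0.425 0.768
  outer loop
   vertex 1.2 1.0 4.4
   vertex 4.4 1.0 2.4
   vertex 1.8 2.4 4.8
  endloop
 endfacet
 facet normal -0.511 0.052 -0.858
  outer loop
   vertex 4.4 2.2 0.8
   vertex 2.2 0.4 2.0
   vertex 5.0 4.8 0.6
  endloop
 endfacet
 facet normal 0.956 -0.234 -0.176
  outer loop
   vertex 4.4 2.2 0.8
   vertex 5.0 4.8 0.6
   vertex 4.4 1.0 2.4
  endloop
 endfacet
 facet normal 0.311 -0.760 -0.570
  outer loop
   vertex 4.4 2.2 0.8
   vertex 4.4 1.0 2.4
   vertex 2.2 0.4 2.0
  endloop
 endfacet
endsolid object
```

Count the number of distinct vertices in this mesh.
8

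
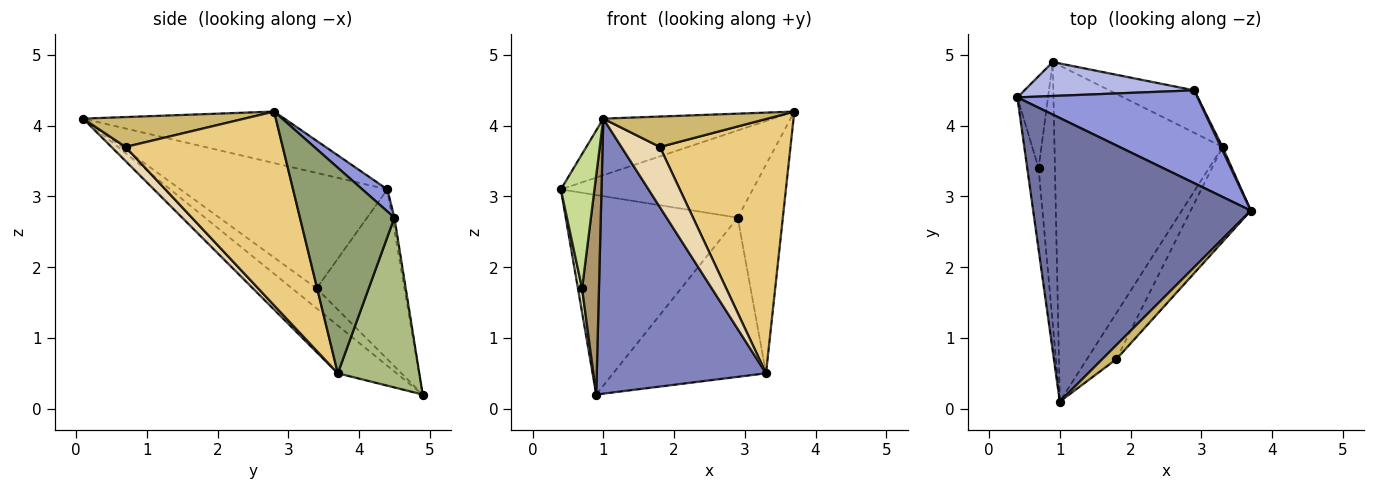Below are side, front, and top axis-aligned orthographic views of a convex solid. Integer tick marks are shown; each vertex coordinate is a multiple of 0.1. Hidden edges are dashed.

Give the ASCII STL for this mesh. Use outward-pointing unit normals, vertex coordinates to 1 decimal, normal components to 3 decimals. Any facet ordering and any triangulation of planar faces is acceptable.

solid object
 facet normal -0.226 0.191 0.955
  outer loop
   vertex 1.0 0.1 4.1
   vertex 3.7 2.8 4.2
   vertex 0.4 4.4 3.1
  endloop
 endfacet
 facet normal -0.215 -0.619 -0.756
  outer loop
   vertex 3.3 3.7 0.5
   vertex 1.0 0.1 4.1
   vertex 0.9 4.9 0.2
  endloop
 endfacet
 facet normal 0.089 0.682 0.726
  outer loop
   vertex 2.9 4.5 2.7
   vertex 0.4 4.4 3.1
   vertex 3.7 2.8 4.2
  endloop
 endfacet
 facet normal -0.013 0.986 0.168
  outer loop
   vertex 2.9 4.5 2.7
   vertex 0.9 4.9 0.2
   vertex 0.4 4.4 3.1
  endloop
 endfacet
 facet normal 0.902 0.431 0.007
  outer loop
   vertex 2.9 4.5 2.7
   vertex 3.7 2.8 4.2
   vertex 3.3 3.7 0.5
  endloop
 endfacet
 facet normal 0.458 0.859 -0.229
  outer loop
   vertex 2.9 4.5 2.7
   vertex 3.3 3.7 0.5
   vertex 0.9 4.9 0.2
  endloop
 endfacet
 facet normal -0.982 -0.160 -0.097
  outer loop
   vertex 0.7 3.4 1.7
   vertex 1.0 0.1 4.1
   vertex 0.4 4.4 3.1
  endloop
 endfacet
 facet normal -0.983 -0.046 -0.177
  outer loop
   vertex 0.7 3.4 1.7
   vertex 0.4 4.4 3.1
   vertex 0.9 4.9 0.2
  endloop
 endfacet
 facet normal -0.682 -0.470 -0.561
  outer loop
   vertex 0.7 3.4 1.7
   vertex 0.9 4.9 0.2
   vertex 1.0 0.1 4.1
  endloop
 endfacet
 facet normal 0.665 -0.677 0.315
  outer loop
   vertex 1.8 0.7 3.7
   vertex 3.7 2.8 4.2
   vertex 1.0 0.1 4.1
  endloop
 endfacet
 facet normal 0.748 -0.622 -0.232
  outer loop
   vertex 1.8 0.7 3.7
   vertex 3.3 3.7 0.5
   vertex 3.7 2.8 4.2
  endloop
 endfacet
 facet normal 0.280 -0.762 -0.583
  outer loop
   vertex 1.8 0.7 3.7
   vertex 1.0 0.1 4.1
   vertex 3.3 3.7 0.5
  endloop
 endfacet
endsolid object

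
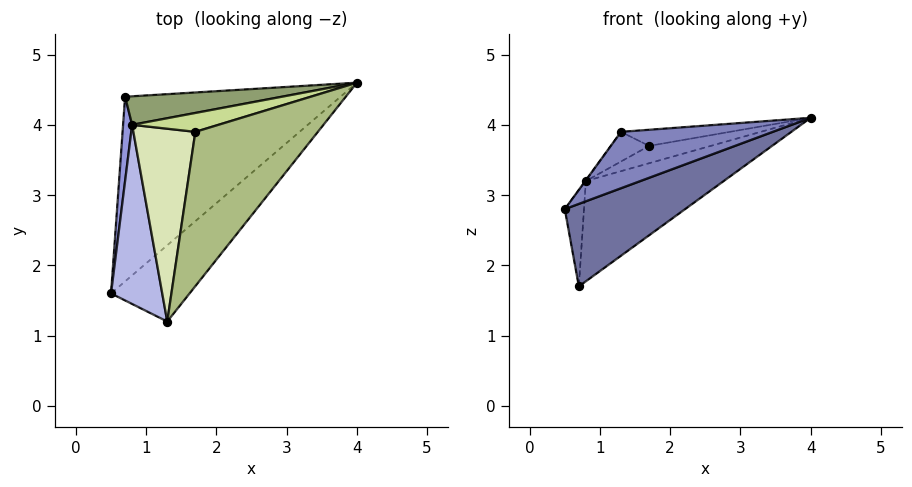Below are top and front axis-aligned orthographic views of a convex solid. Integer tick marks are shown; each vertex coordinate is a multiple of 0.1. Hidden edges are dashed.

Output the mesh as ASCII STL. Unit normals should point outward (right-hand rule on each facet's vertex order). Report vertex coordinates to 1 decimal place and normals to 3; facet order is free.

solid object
 facet normal 0.567 -0.336 -0.752
  outer loop
   vertex 0.7 4.4 1.7
   vertex 4.0 4.6 4.1
   vertex 0.5 1.6 2.8
  endloop
 endfacet
 facet normal 0.629 -0.462 -0.625
  outer loop
   vertex 1.3 1.2 3.9
   vertex 0.5 1.6 2.8
   vertex 4.0 4.6 4.1
  endloop
 endfacet
 facet normal -0.990 0.108 0.095
  outer loop
   vertex 0.8 4.0 3.2
   vertex 0.7 4.4 1.7
   vertex 0.5 1.6 2.8
  endloop
 endfacet
 facet normal -0.808 0.003 0.589
  outer loop
   vertex 0.8 4.0 3.2
   vertex 0.5 1.6 2.8
   vertex 1.3 1.2 3.9
  endloop
 endfacet
 facet normal -0.249 0.931 0.265
  outer loop
   vertex 0.8 4.0 3.2
   vertex 4.0 4.6 4.1
   vertex 0.7 4.4 1.7
  endloop
 endfacet
 facet normal -0.200 0.102 0.974
  outer loop
   vertex 1.7 3.9 3.7
   vertex 1.3 1.2 3.9
   vertex 4.0 4.6 4.1
  endloop
 endfacet
 facet normal -0.317 0.642 0.699
  outer loop
   vertex 1.7 3.9 3.7
   vertex 4.0 4.6 4.1
   vertex 0.8 4.0 3.2
  endloop
 endfacet
 facet normal -0.470 0.134 0.873
  outer loop
   vertex 1.7 3.9 3.7
   vertex 0.8 4.0 3.2
   vertex 1.3 1.2 3.9
  endloop
 endfacet
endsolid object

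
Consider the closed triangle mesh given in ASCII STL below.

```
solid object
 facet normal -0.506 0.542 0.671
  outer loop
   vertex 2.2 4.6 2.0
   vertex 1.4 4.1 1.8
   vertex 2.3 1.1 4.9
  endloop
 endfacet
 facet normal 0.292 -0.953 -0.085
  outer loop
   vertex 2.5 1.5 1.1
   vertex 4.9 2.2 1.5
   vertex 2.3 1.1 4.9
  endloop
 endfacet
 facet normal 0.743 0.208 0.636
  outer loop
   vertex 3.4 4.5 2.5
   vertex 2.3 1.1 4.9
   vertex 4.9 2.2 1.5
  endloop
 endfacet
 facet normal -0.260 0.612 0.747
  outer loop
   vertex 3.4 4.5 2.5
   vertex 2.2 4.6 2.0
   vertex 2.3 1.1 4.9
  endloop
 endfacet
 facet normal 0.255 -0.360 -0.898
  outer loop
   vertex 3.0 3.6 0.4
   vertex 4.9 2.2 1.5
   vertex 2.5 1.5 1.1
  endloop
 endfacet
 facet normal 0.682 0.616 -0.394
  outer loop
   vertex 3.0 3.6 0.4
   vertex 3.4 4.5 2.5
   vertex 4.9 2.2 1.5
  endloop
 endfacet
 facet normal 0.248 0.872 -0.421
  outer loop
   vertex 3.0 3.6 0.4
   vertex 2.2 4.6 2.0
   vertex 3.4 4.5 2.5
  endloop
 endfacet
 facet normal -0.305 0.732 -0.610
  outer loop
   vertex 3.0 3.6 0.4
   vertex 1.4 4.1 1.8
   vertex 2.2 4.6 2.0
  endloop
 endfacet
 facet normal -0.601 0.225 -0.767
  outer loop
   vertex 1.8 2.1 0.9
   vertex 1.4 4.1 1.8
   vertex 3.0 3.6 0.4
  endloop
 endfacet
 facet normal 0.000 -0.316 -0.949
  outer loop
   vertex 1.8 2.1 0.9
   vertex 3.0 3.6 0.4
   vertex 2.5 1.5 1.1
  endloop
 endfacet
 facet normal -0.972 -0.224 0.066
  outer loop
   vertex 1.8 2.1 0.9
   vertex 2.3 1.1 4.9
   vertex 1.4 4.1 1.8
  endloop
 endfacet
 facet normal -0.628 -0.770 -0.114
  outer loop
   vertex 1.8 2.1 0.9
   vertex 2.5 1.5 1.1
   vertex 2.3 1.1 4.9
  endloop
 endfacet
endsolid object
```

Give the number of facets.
12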